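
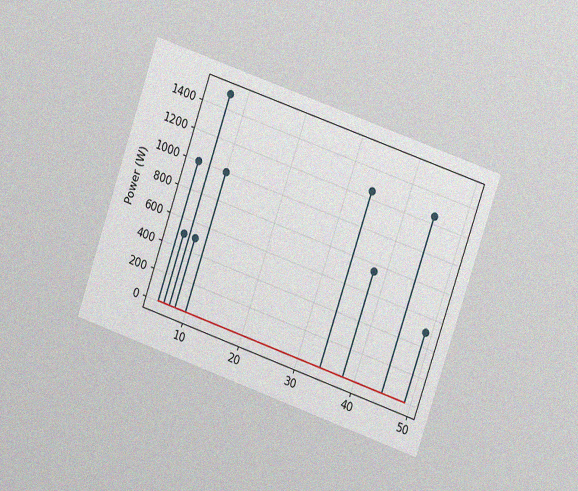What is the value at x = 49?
500W

The chart is tilted about 19° clockwise and viewed slightly from the right, with some photo noise. The stem at x=49 reaches 500W.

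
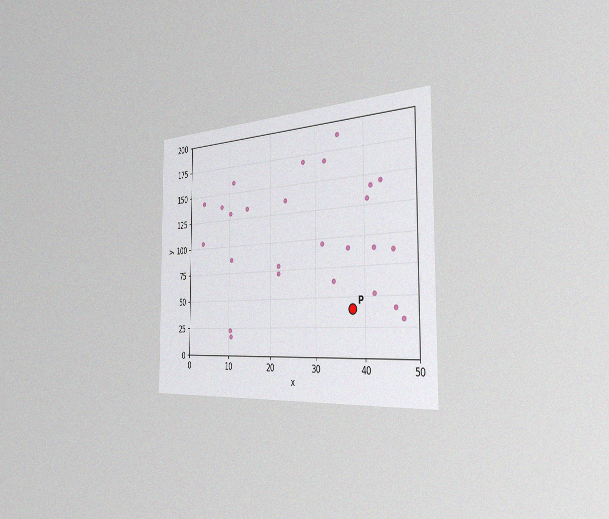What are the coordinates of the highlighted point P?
The chart is viewed slightly from the right, with some photo noise. Following the gridlines from P to each axis, P sits at (37.5, 40).

(37.5, 40)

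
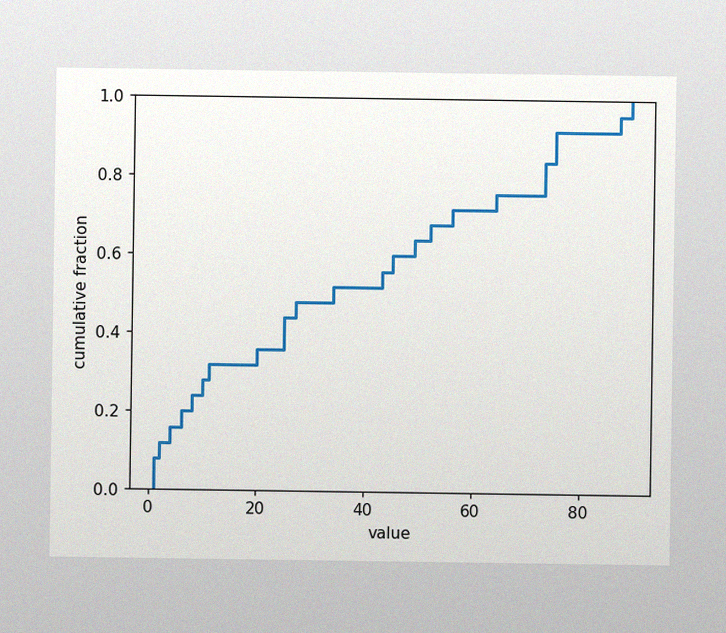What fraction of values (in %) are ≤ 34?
The image has some photo noise and uneven lighting. At x=34 the ECDF step is at 52%.

52%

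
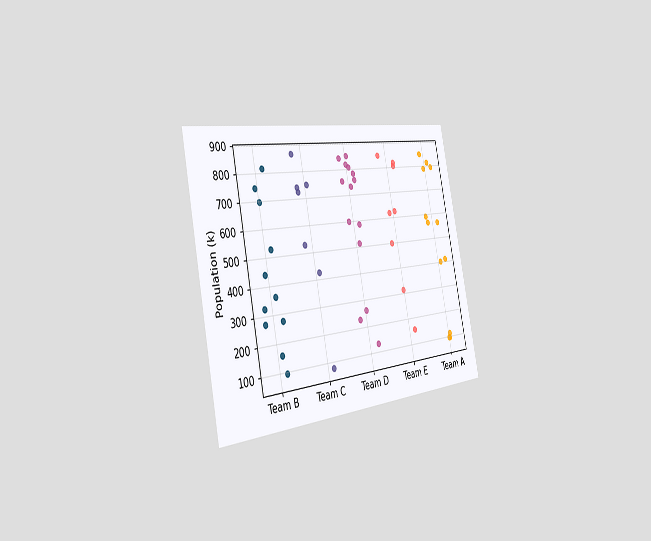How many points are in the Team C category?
7

The chart is tilted about 12° counter-clockwise and viewed slightly from the left. Counting the markers in the Team C column gives 7.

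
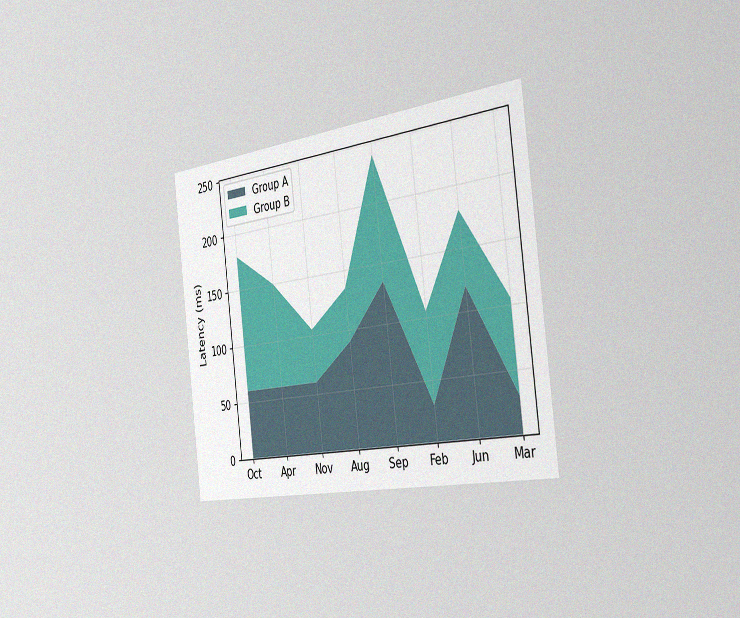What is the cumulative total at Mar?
105ms

The chart is tilted about 7° counter-clockwise and viewed slightly from the right, with some photo noise. The stacked total at Mar reaches 105ms.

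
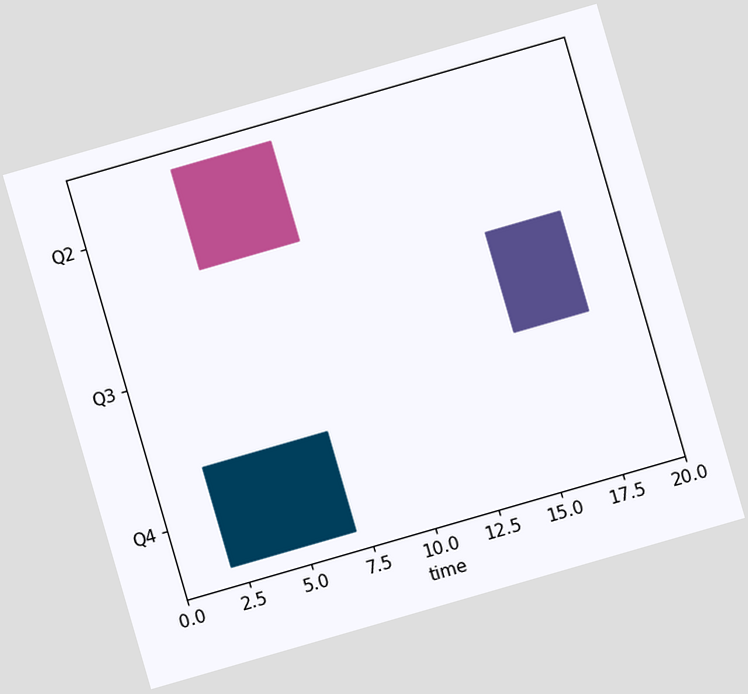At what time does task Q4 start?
2

The chart is tilted about 16° counter-clockwise. The Q4 bar begins at t=2.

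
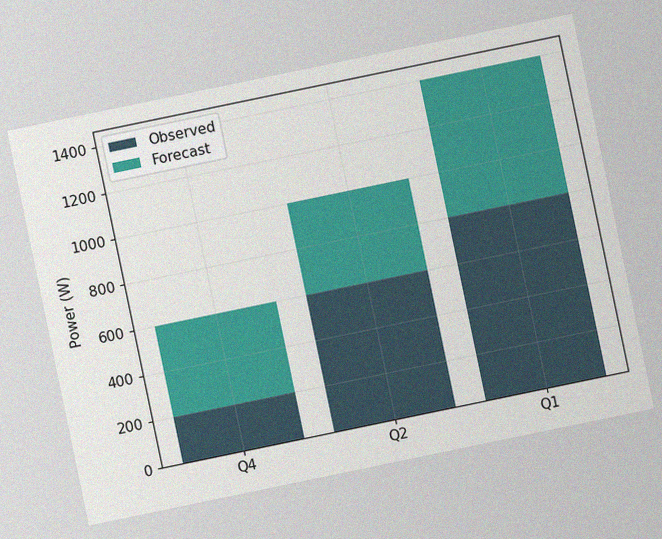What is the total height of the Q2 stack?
The chart is tilted about 12° counter-clockwise, with some photo noise. The Q2 stack's top reaches 1000W on the y-axis.

1000W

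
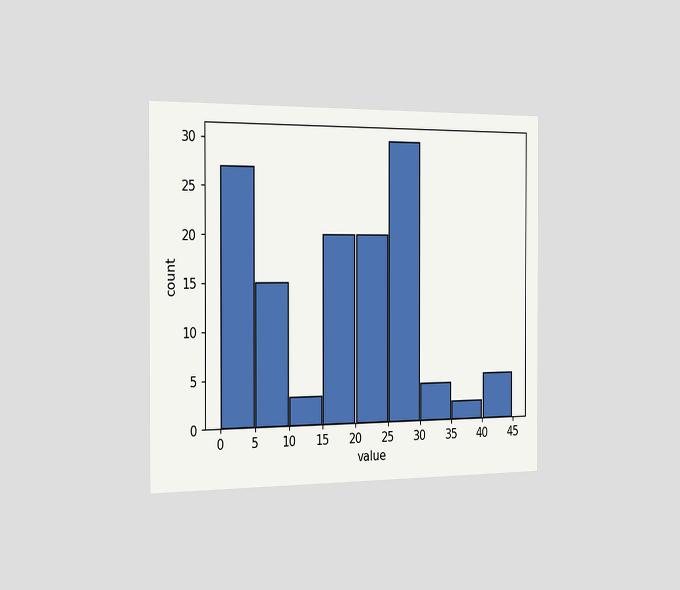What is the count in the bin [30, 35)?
The chart is viewed slightly from the left. The [30, 35) bin has height 4.

4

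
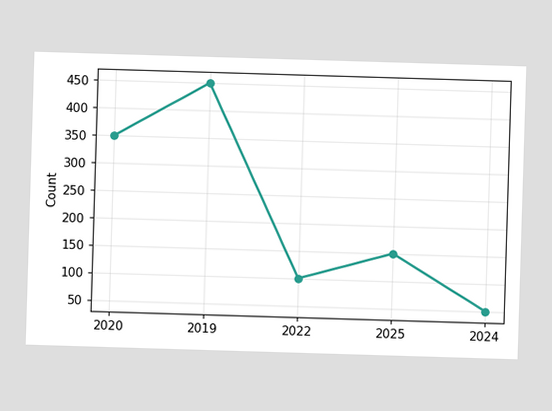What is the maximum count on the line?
The highest point is at 2019, and reading across to the y-axis gives 450.

450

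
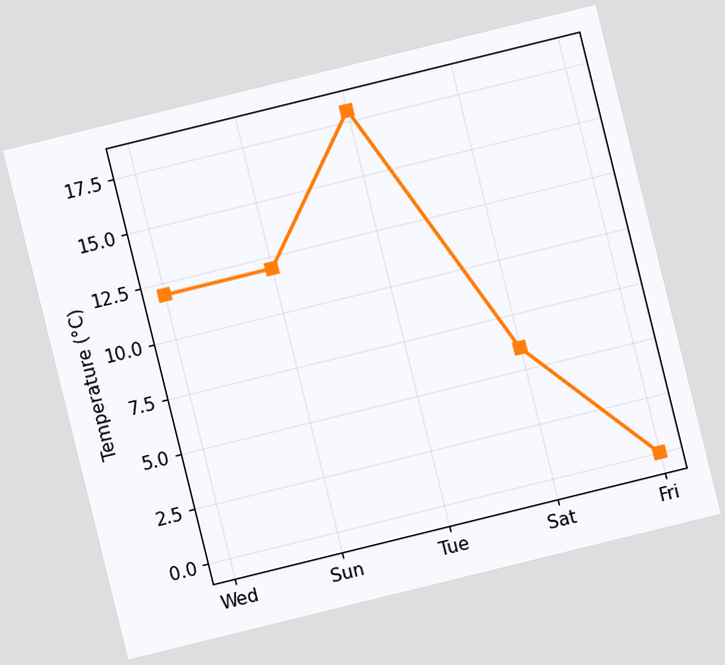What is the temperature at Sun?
The chart is tilted about 14° counter-clockwise. At Sun, the line is at 12°C.

12°C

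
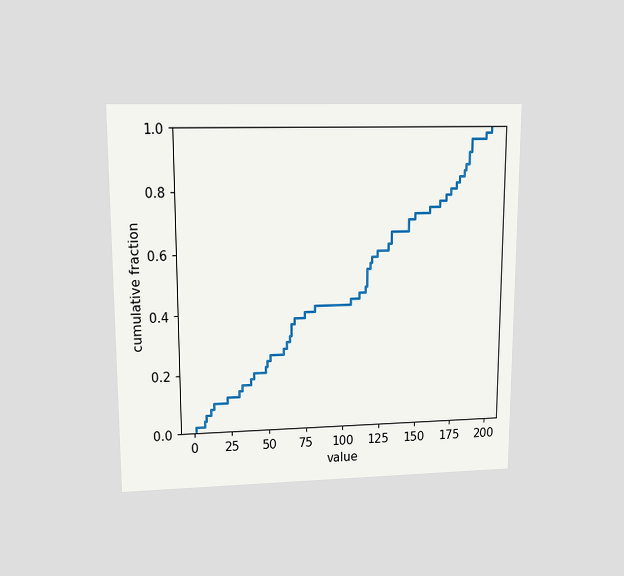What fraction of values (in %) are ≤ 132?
The chart is viewed at a slight angle. At x=132 the ECDF step is at 66%.

66%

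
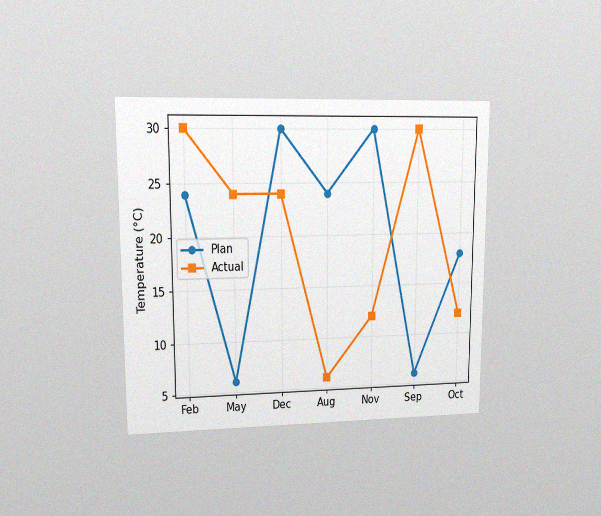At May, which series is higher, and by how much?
The chart is viewed at a slight angle, with some photo noise. At May, Actual sits above the other line by 18°C.

Actual, by 18°C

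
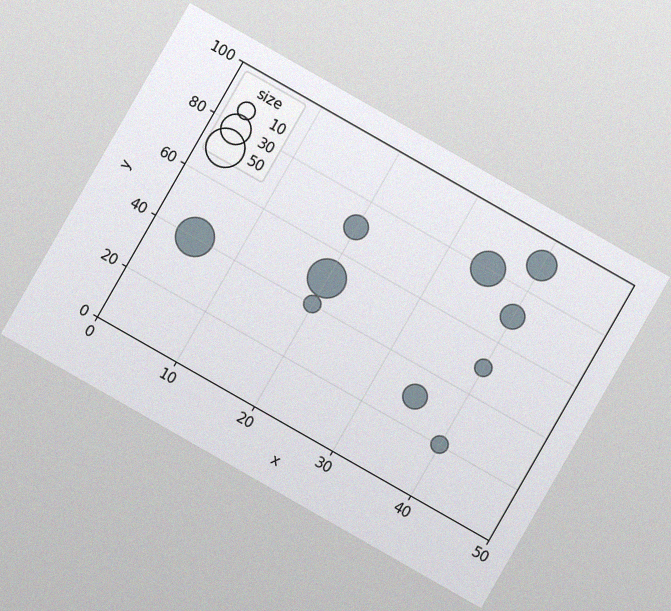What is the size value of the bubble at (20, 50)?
The chart is tilted about 30° clockwise, with some photo noise. Matching the bubble at (20, 50) against the size legend gives 50.

50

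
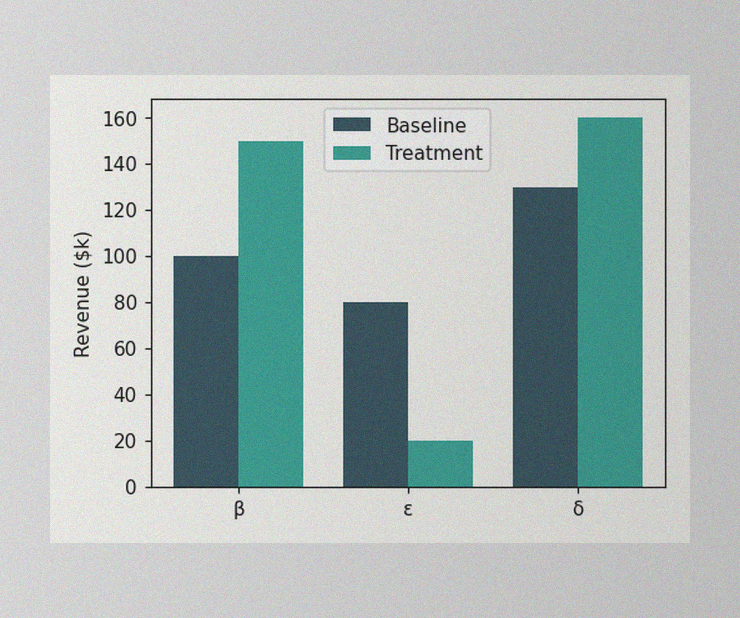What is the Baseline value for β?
The image has some photo noise and uneven lighting. The Baseline bar at β reaches $100k on the y-axis.

$100k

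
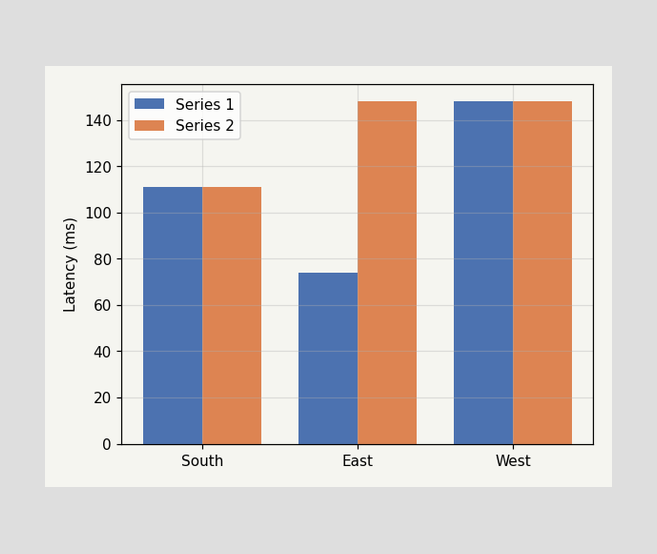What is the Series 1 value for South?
111ms

The Series 1 bar at South reaches 111ms on the y-axis.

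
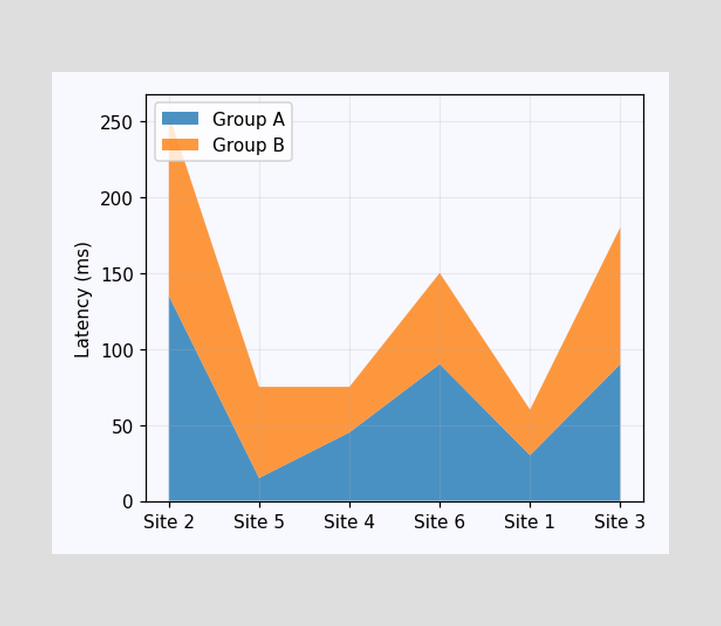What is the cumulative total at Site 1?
60ms

The stacked total at Site 1 reaches 60ms.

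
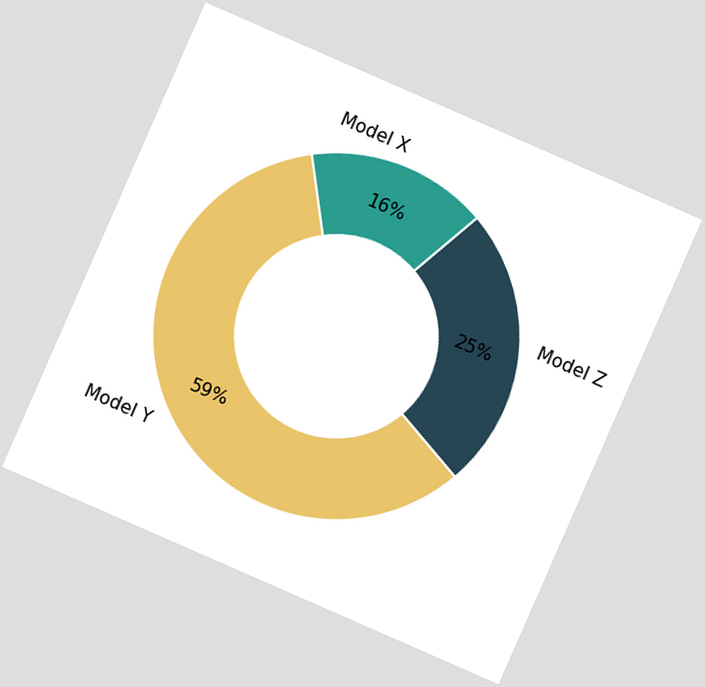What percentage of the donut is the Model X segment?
The chart is tilted about 24° clockwise. The Model X segment takes up 16% of the ring.

16%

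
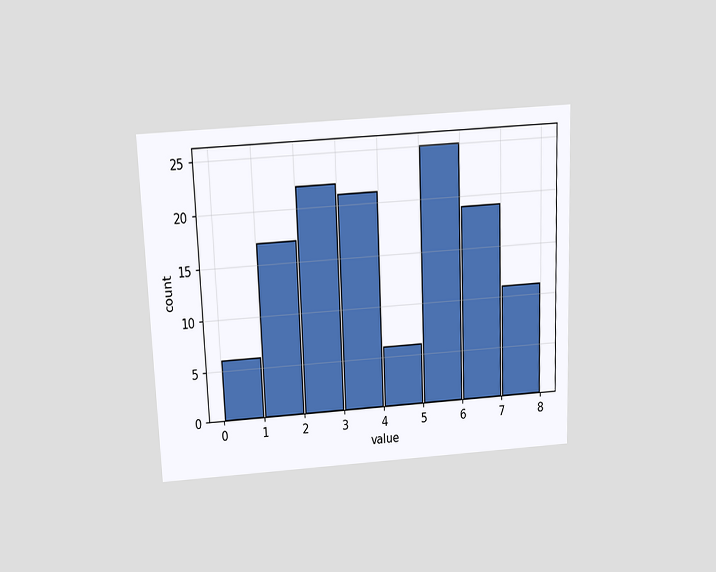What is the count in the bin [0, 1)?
The chart is tilted about 2° counter-clockwise and viewed slightly from above. The [0, 1) bin has height 6.

6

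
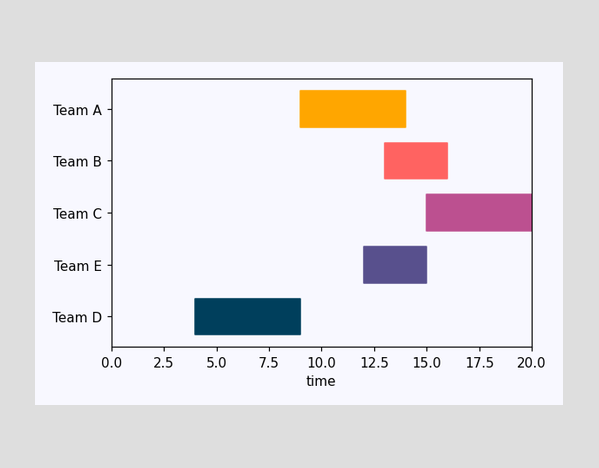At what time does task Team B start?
The Team B bar begins at t=13.

13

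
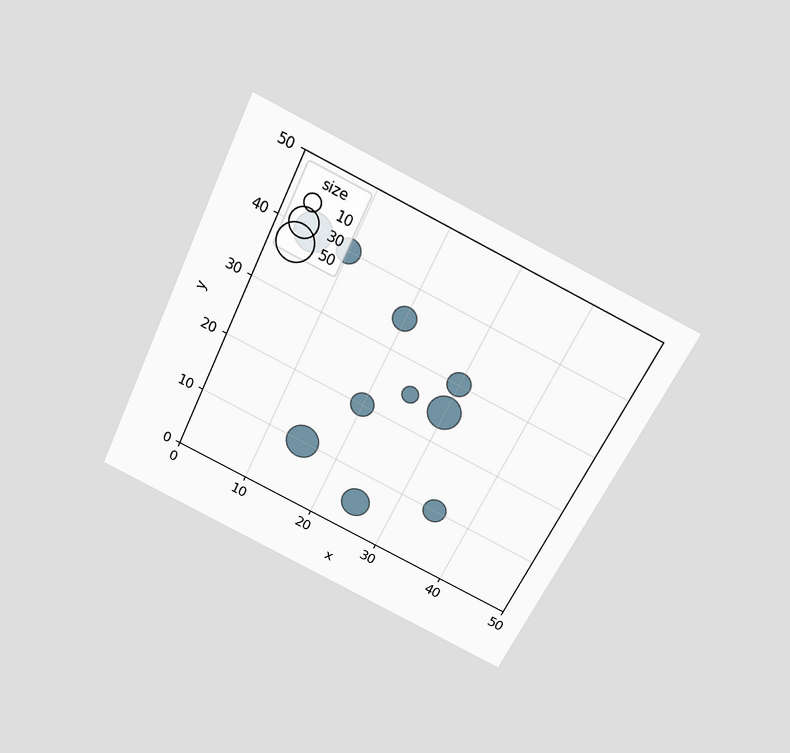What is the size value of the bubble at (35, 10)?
20

The chart is tilted about 26° clockwise and viewed slightly from above. Matching the bubble at (35, 10) against the size legend gives 20.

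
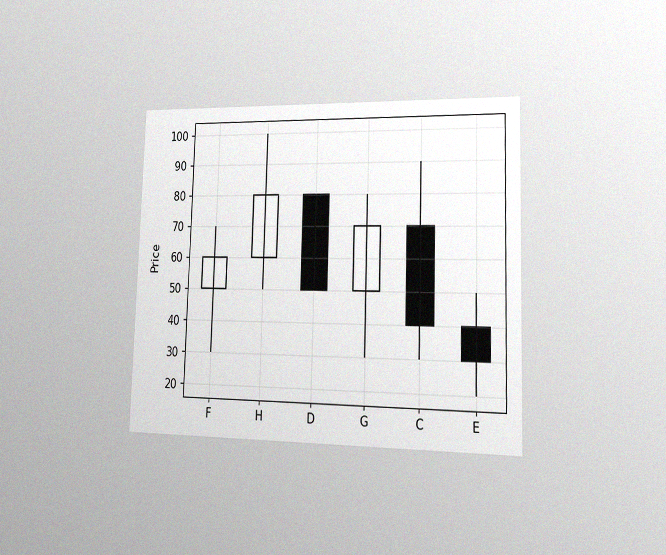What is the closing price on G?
The chart is viewed slightly from the right, with some photo noise. The G candle closes at 70.

70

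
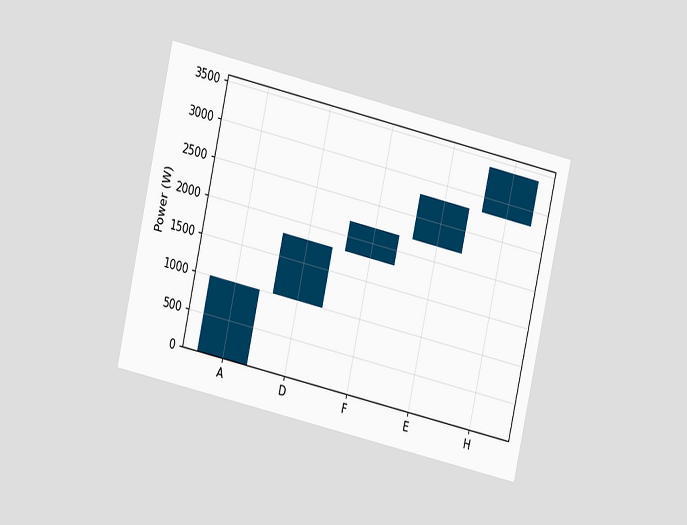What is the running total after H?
The chart is tilted about 13° clockwise and viewed at a slight angle. After H the running total reaches 3400W.

3400W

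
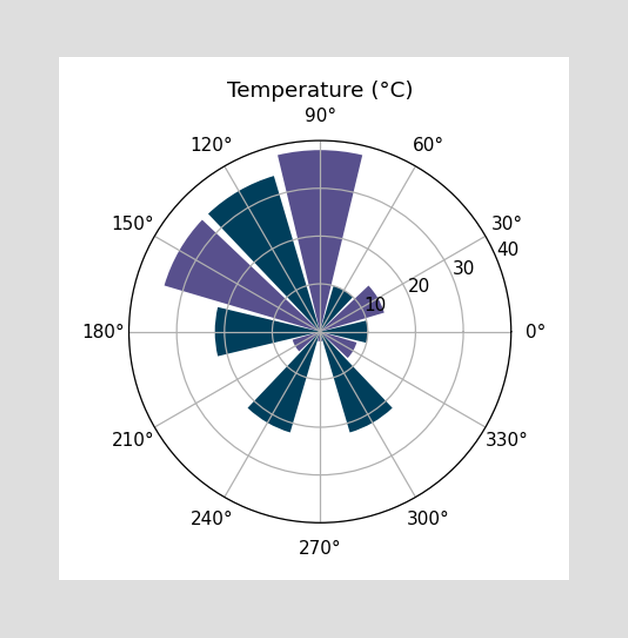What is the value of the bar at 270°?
The bar at 270° reaches 2°C on the radial axis.

2°C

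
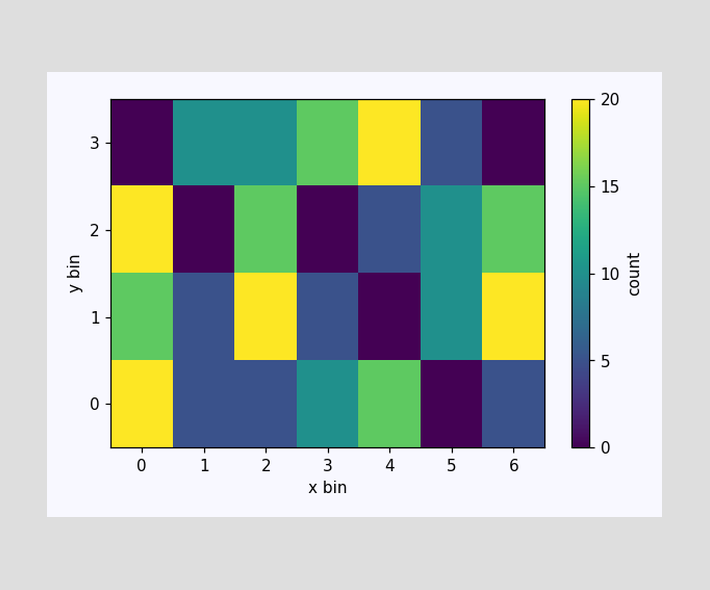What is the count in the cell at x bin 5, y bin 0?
Matching the cell (5, 0) against the colorbar gives 0.

0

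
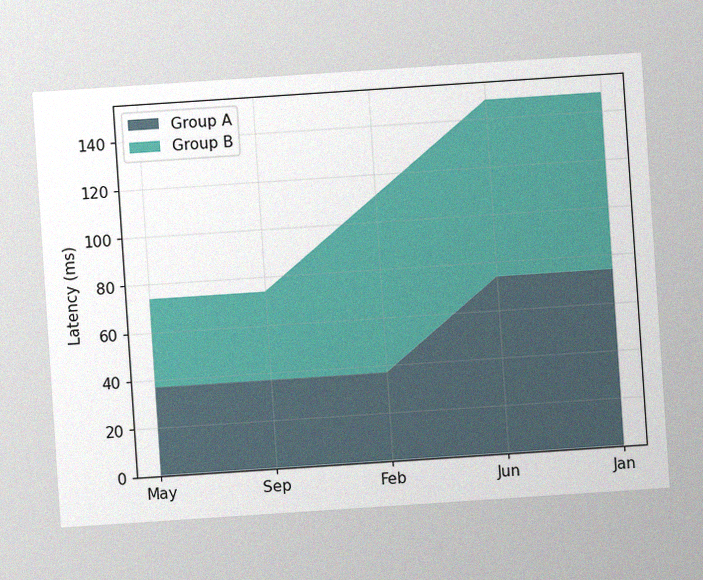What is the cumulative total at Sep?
74ms

The chart is tilted about 4° counter-clockwise, with some photo noise. The stacked total at Sep reaches 74ms.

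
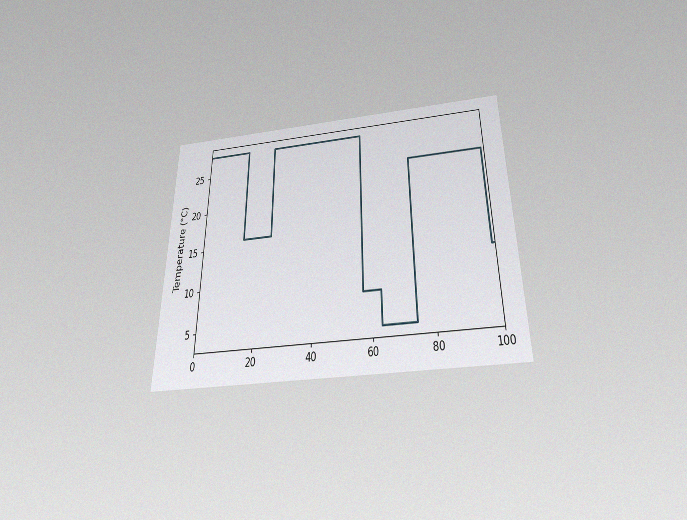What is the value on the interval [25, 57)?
The chart is viewed slightly from below, with some photo noise. On [25, 57) the step sits at 28°C.

28°C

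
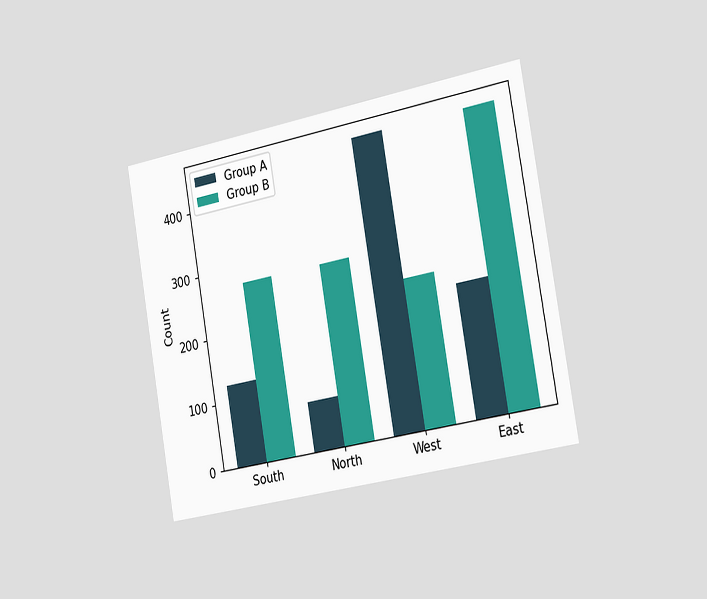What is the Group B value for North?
The chart is tilted about 10° counter-clockwise and viewed slightly from the right. The Group B bar at North reaches 275 on the y-axis.

275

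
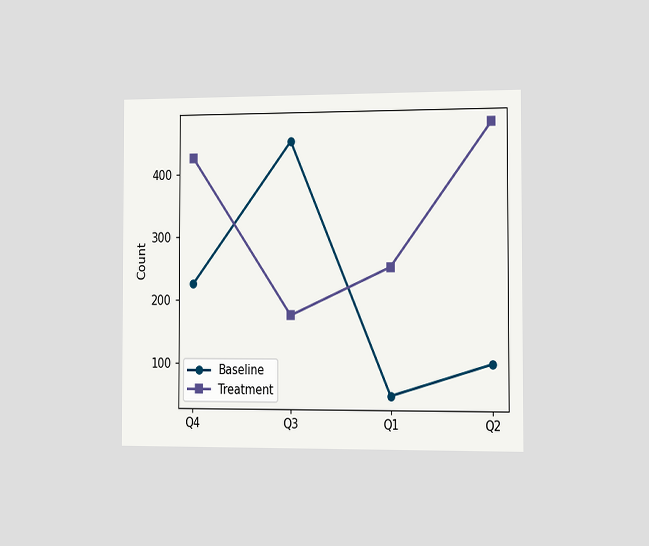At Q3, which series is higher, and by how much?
Baseline, by 275

The chart is viewed slightly from the right. At Q3, Baseline sits above the other line by 275.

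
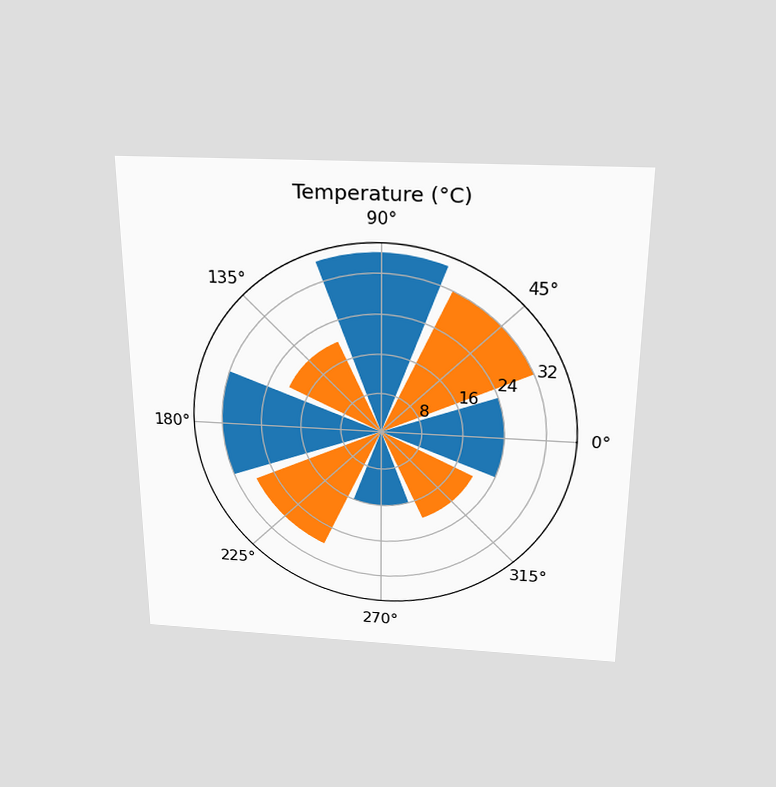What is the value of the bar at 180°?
The chart is viewed slightly from above. The bar at 180° reaches 32°C on the radial axis.

32°C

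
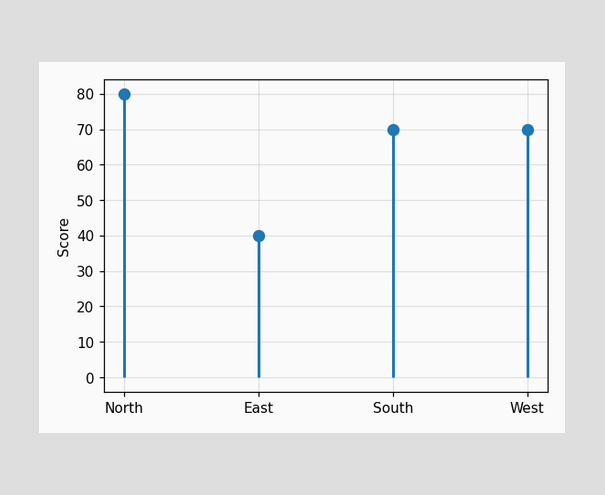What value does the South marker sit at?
70

The South marker sits at 70.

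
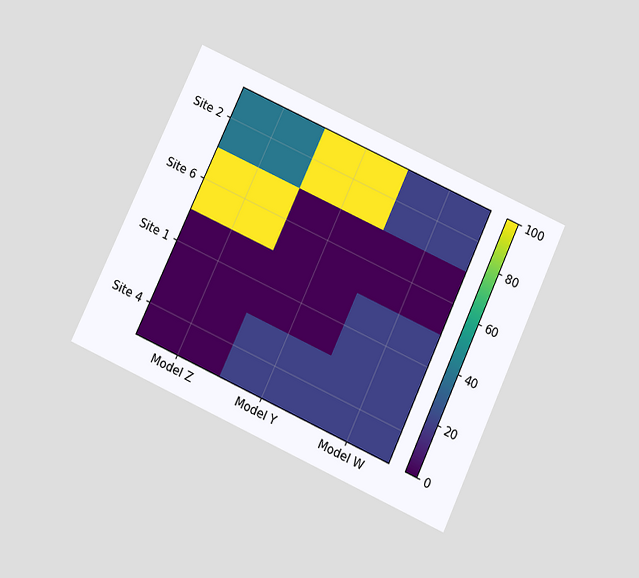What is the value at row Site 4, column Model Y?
20

The chart is tilted about 25° clockwise and viewed slightly from below. Matching cell (Site 4, Model Y) against the colorbar gives 20.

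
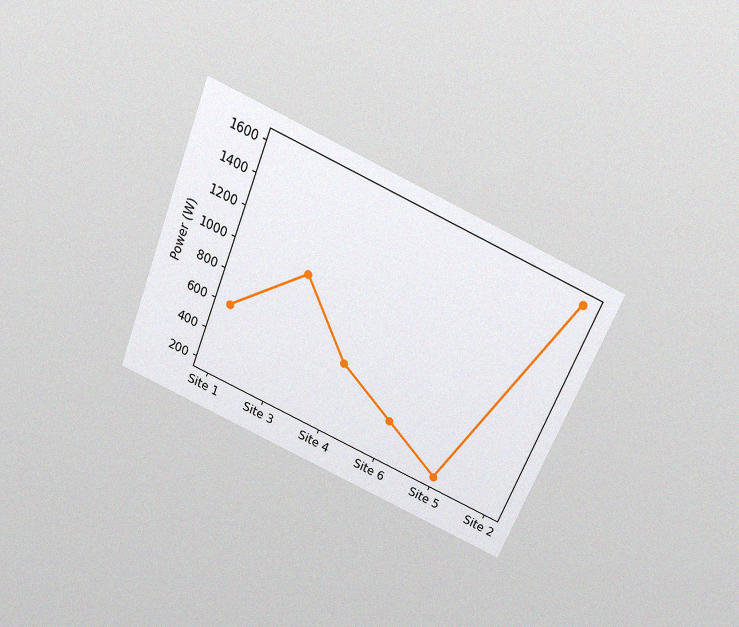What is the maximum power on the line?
The chart is tilted about 22° clockwise and viewed slightly from above, with some photo noise. The highest point is at Site 2, and reading across to the y-axis gives 1600W.

1600W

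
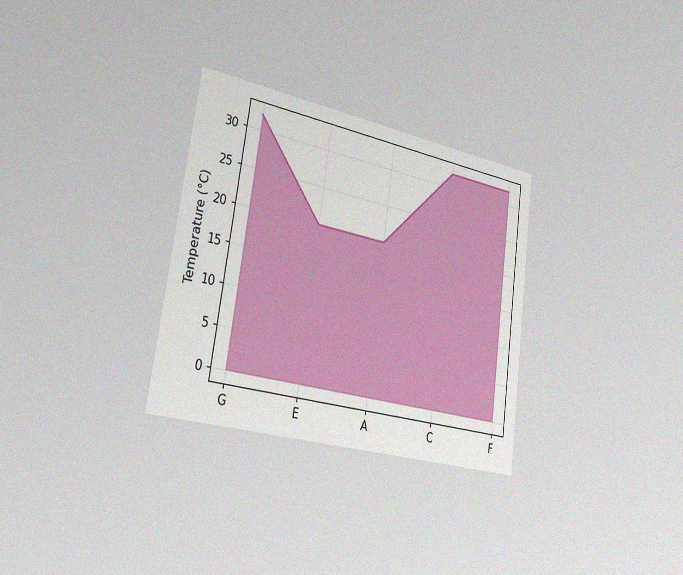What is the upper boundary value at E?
20°C

The chart is tilted about 8° clockwise and viewed slightly from the left, with some photo noise. At E the upper boundary is at 20°C.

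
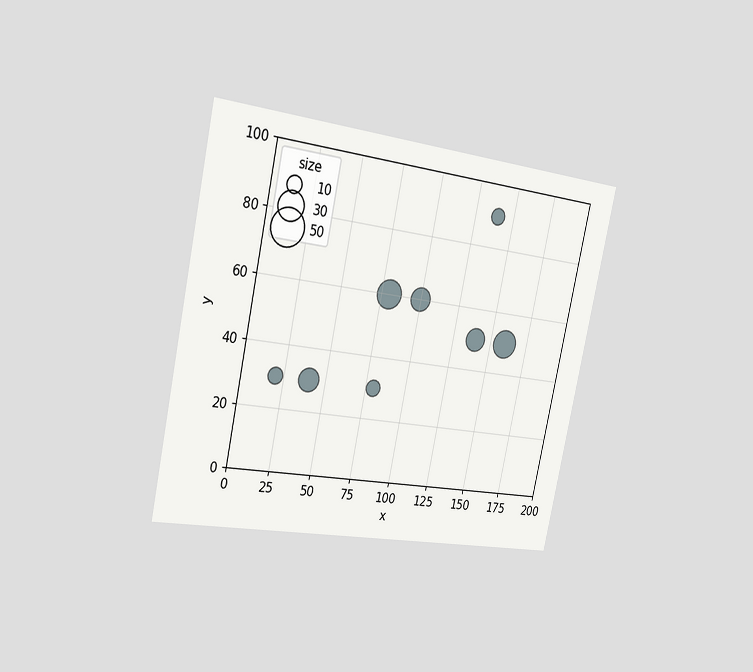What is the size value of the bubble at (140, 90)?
10

The chart is tilted about 12° clockwise and viewed slightly from the left. Matching the bubble at (140, 90) against the size legend gives 10.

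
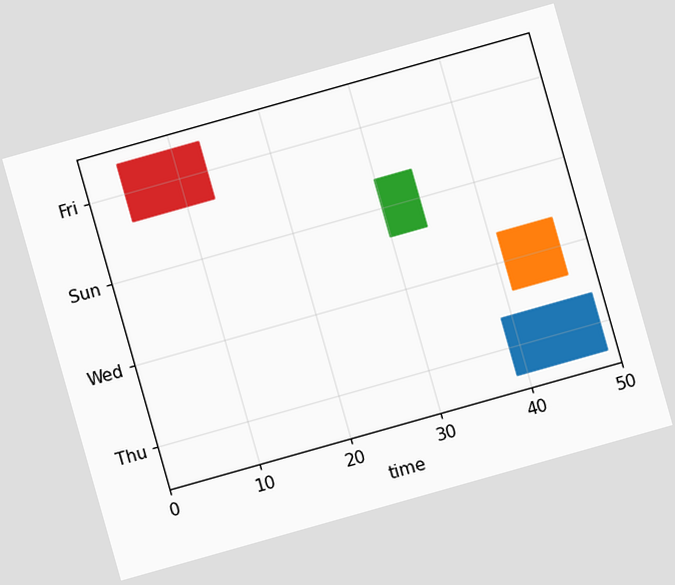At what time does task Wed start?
The chart is tilted about 16° counter-clockwise. The Wed bar begins at t=41.

41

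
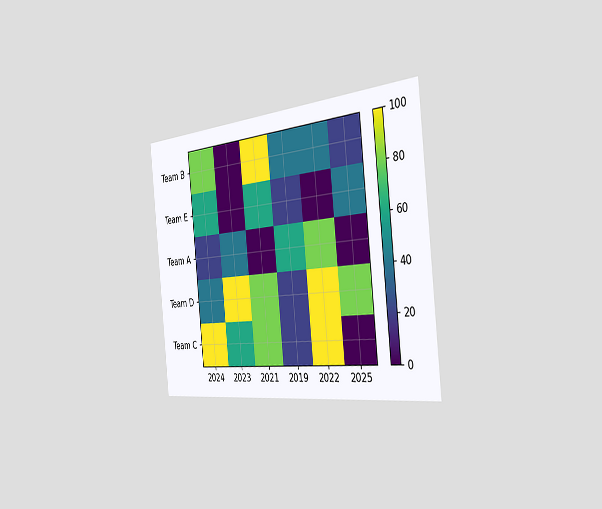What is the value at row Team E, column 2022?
0

The chart is tilted about 6° counter-clockwise and viewed slightly from the right. Matching cell (Team E, 2022) against the colorbar gives 0.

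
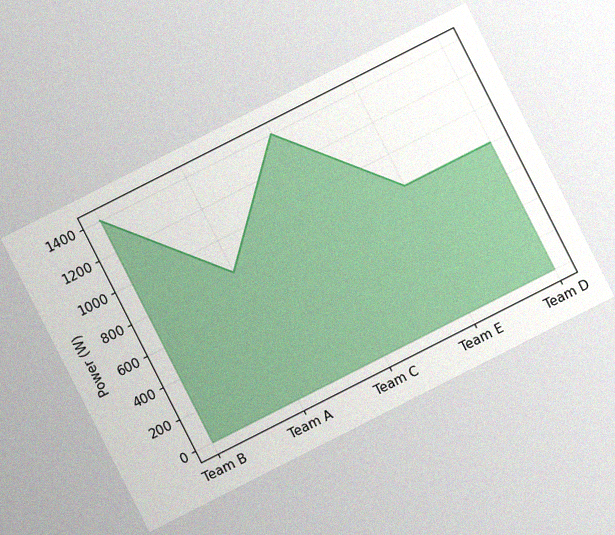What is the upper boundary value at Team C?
The chart is tilted about 27° counter-clockwise, with some photo noise. At Team C the upper boundary is at 1400W.

1400W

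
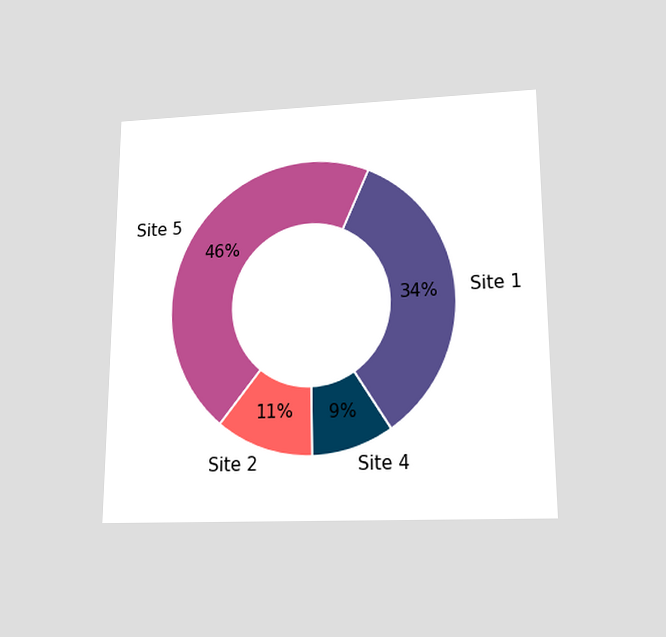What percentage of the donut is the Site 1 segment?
34%

The chart is viewed slightly from below. The Site 1 segment takes up 34% of the ring.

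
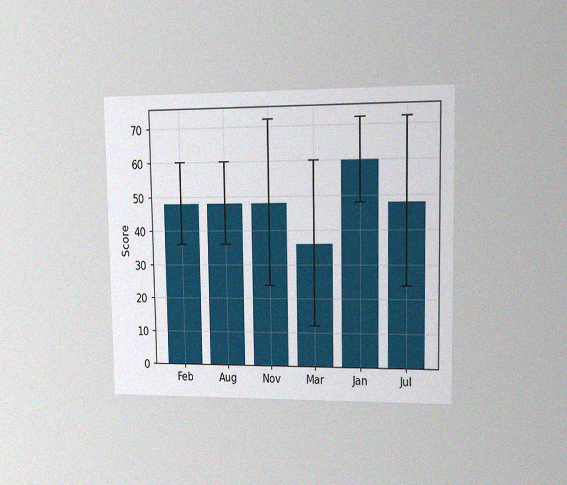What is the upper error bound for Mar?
The chart is viewed at a slight angle, with some photo noise. The Mar bar's upper whisker reaches 60.

60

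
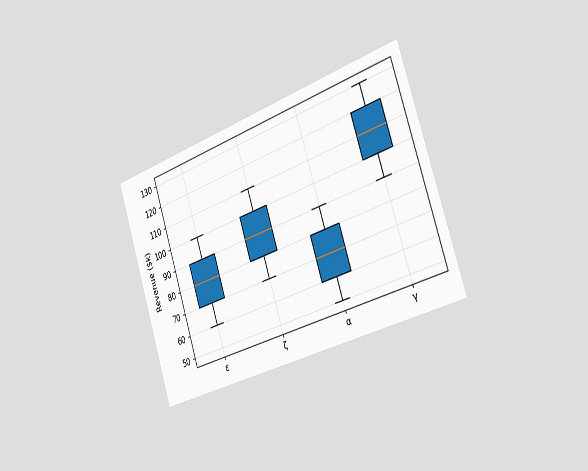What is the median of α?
The chart is tilted about 18° counter-clockwise and viewed slightly from the right. The median line in the α box sits at $70k.

$70k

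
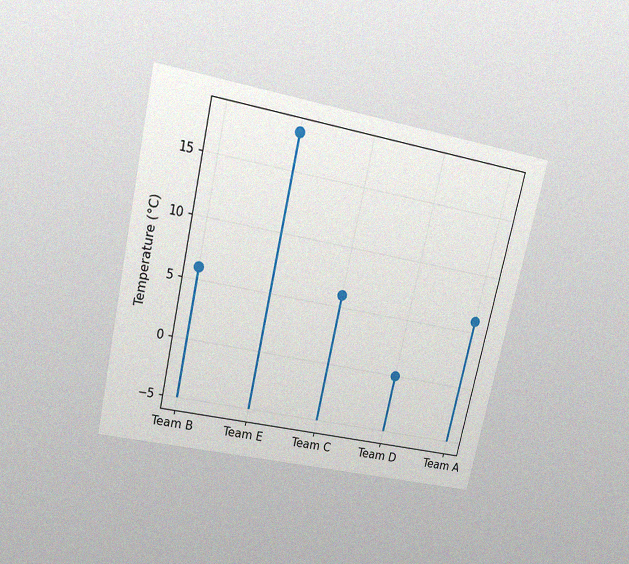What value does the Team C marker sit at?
6°C

The chart is tilted about 13° clockwise and viewed slightly from above, with some photo noise. The Team C marker sits at 6°C.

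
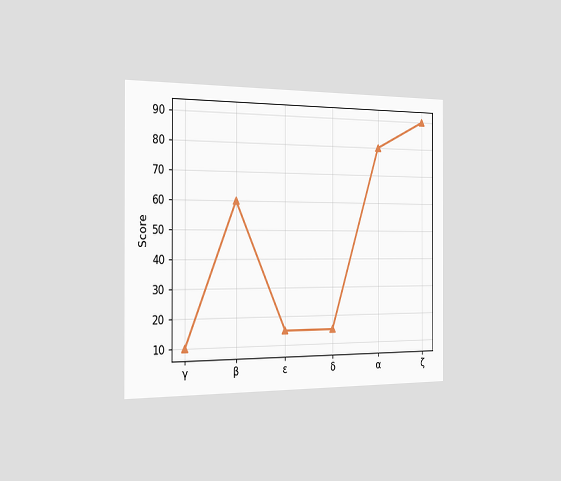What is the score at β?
The chart is viewed slightly from the left. At β, the line is at 60.

60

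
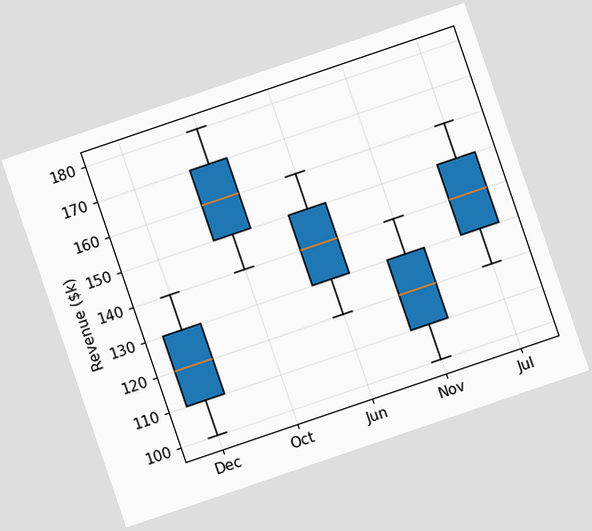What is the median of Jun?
The chart is tilted about 19° counter-clockwise. The median line in the Jun box sits at $140k.

$140k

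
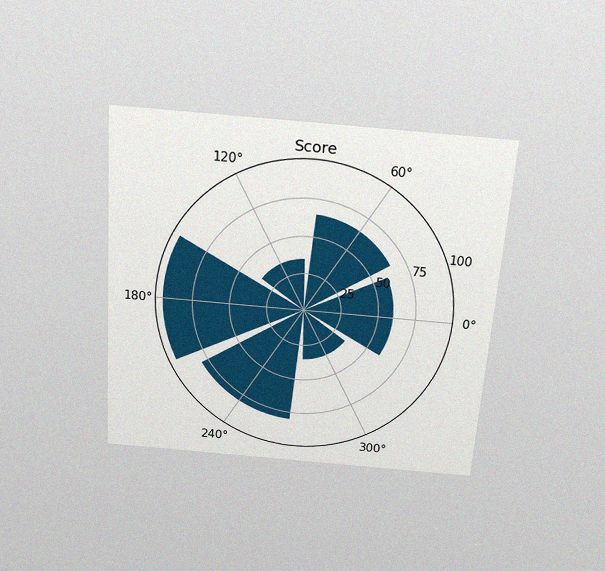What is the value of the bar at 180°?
95

The chart is tilted about 4° clockwise and viewed slightly from above, with some photo noise. The bar at 180° reaches 95 on the radial axis.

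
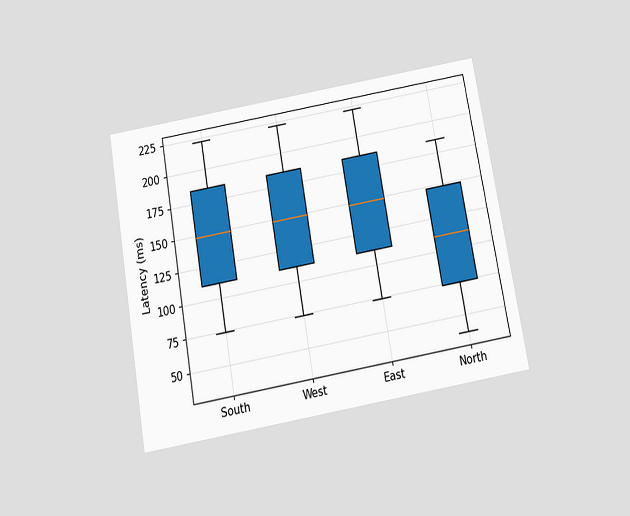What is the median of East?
148ms

The chart is tilted about 10° counter-clockwise and viewed slightly from below. The median line in the East box sits at 148ms.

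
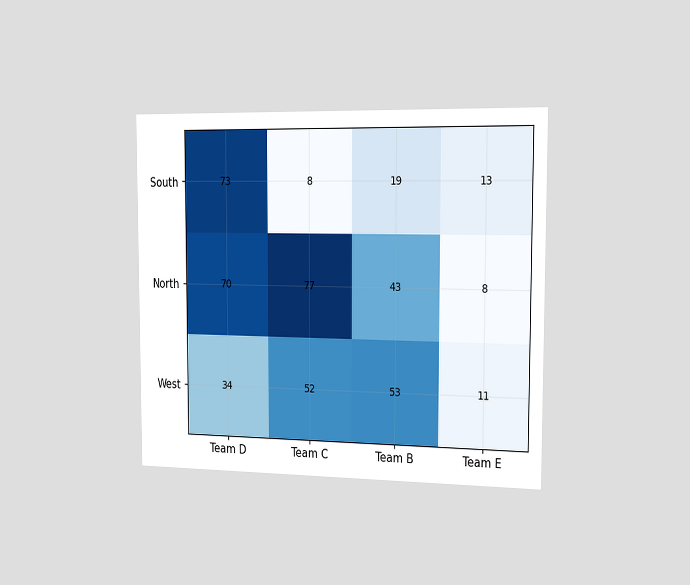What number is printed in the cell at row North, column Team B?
The chart is viewed slightly from the right. The (North, Team B) cell reads 43.

43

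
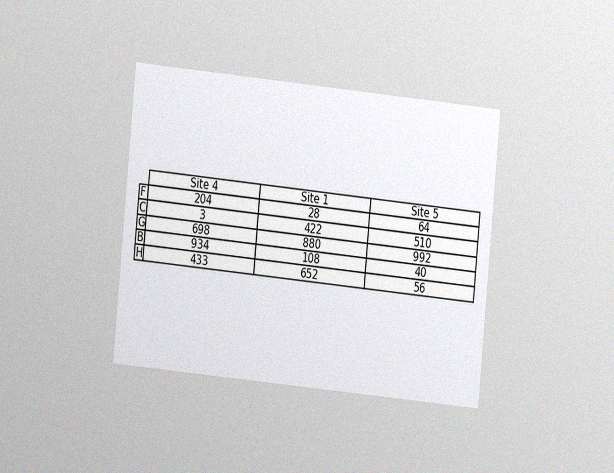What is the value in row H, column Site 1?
The chart is tilted about 6° clockwise and viewed at a slight angle, with some photo noise. The (H, Site 1) cell reads 652.

652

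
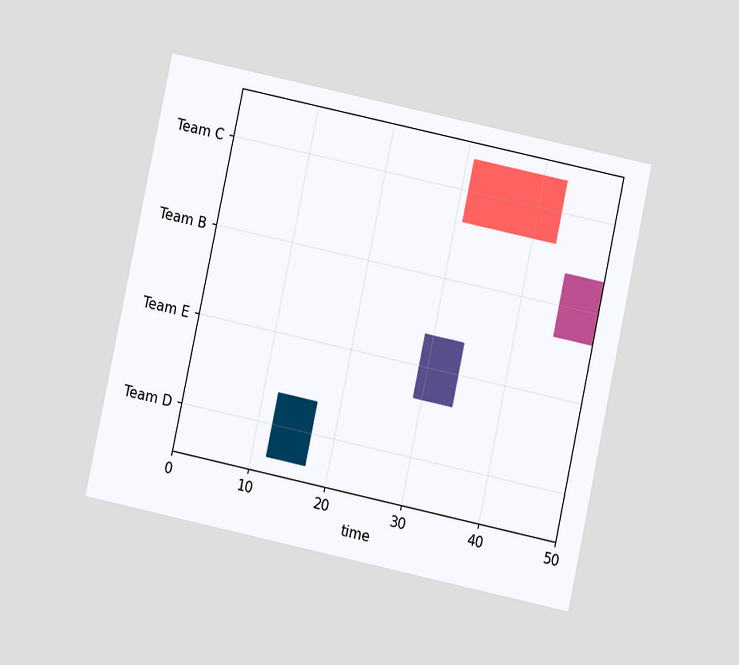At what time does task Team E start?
The chart is tilted about 12° clockwise and viewed at a slight angle. The Team E bar begins at t=29.

29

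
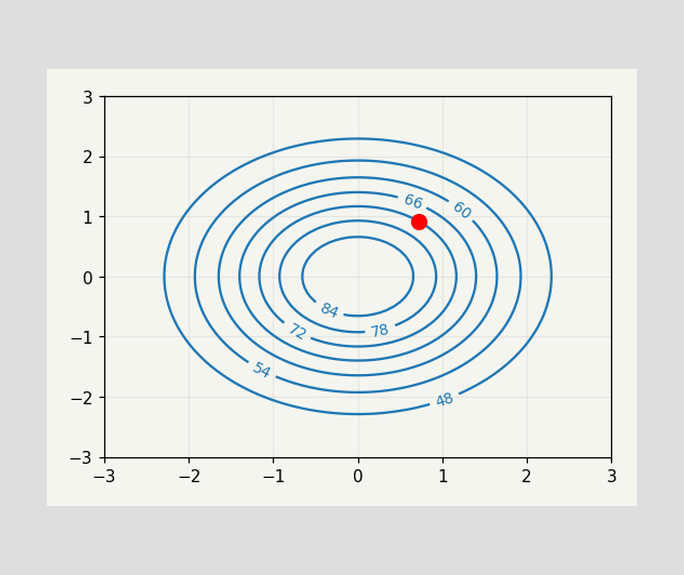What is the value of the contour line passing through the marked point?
The marked point sits on the contour labelled 72.

72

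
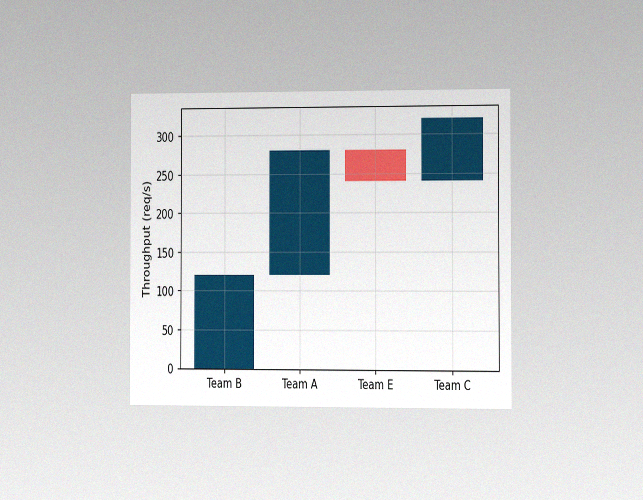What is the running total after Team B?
120req/s

The chart is viewed at a slight angle, with some photo noise. After Team B the running total reaches 120req/s.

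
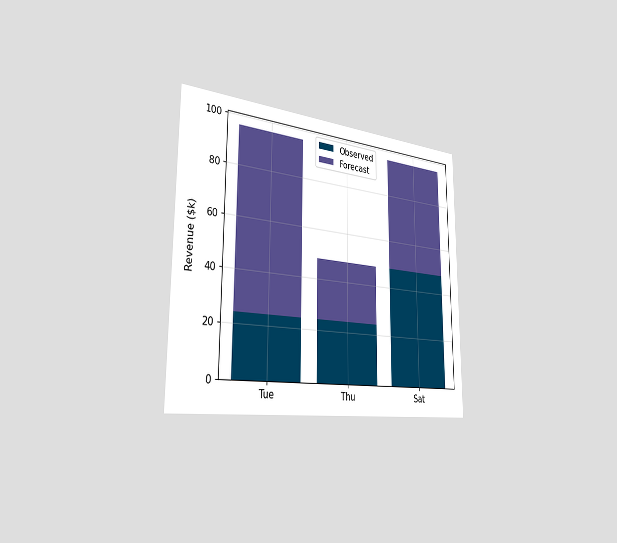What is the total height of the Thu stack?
$48k

The chart is viewed slightly from the left. The Thu stack's top reaches $48k on the y-axis.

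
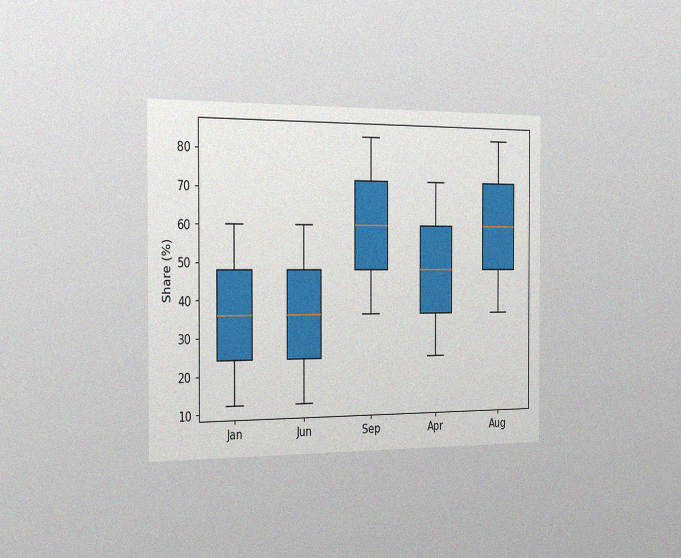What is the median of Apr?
48%

The chart is viewed slightly from the left, with some photo noise. The median line in the Apr box sits at 48%.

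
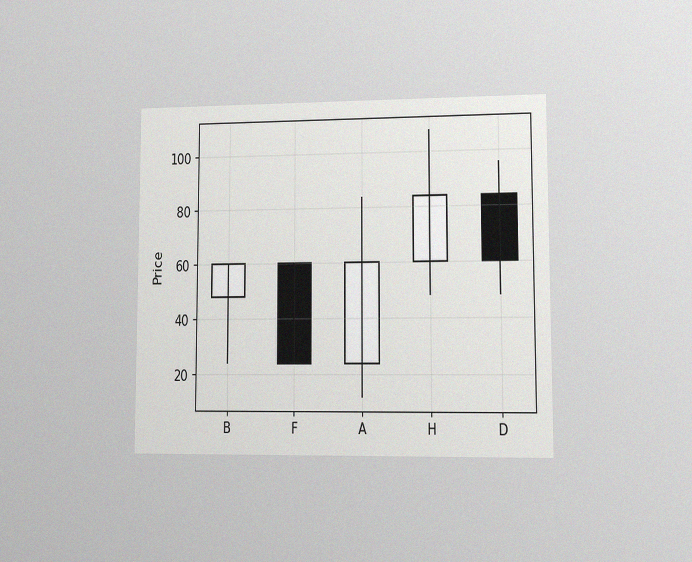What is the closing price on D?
60

The chart is viewed at a slight angle, with some photo noise. The D candle closes at 60.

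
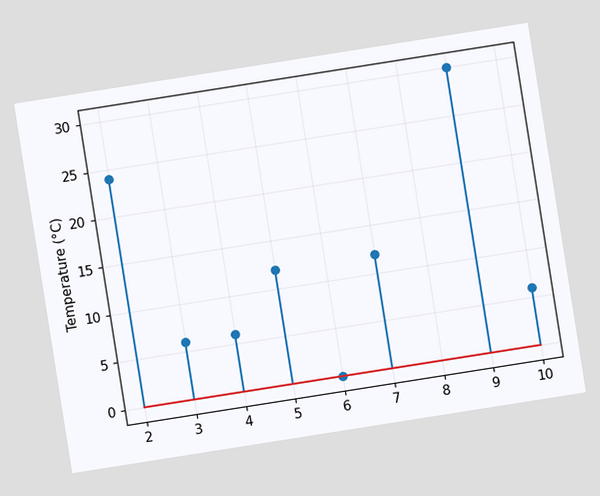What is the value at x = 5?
The chart is tilted about 9° counter-clockwise. The stem at x=5 reaches 12°C.

12°C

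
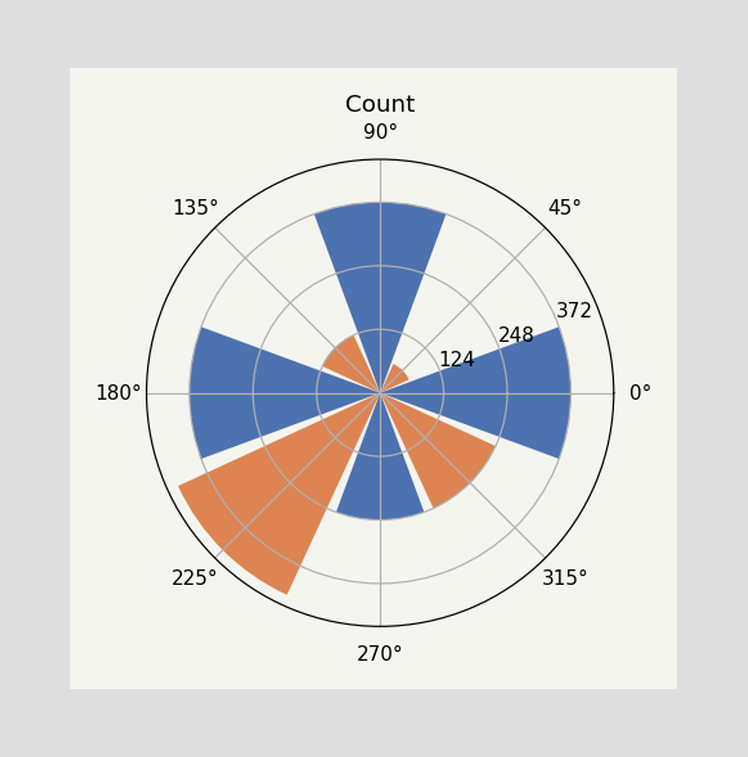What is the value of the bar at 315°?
248

The bar at 315° reaches 248 on the radial axis.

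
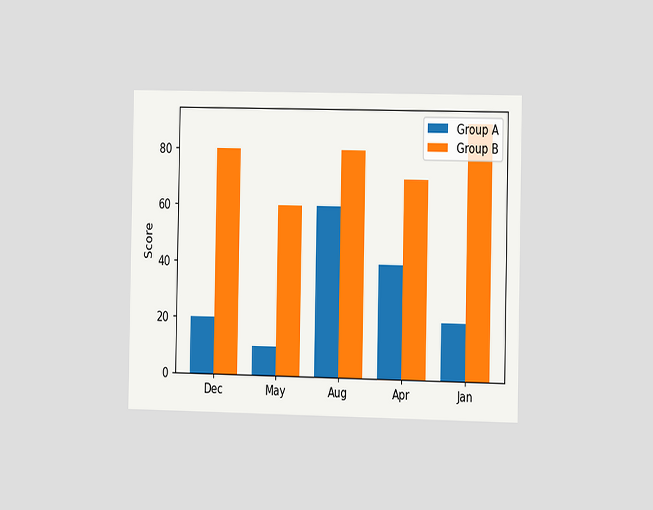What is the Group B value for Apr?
The chart is viewed slightly from the right. The Group B bar at Apr reaches 70 on the y-axis.

70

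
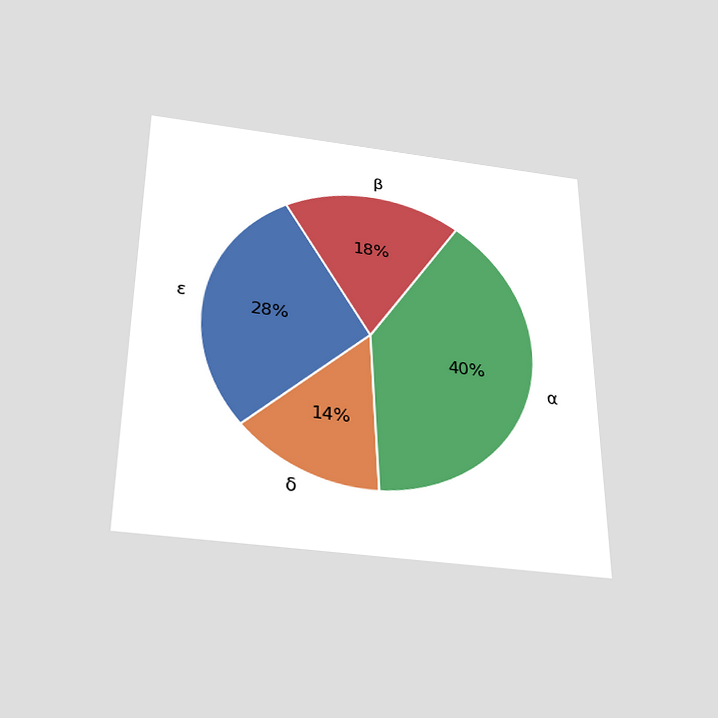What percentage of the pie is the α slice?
40%

The chart is viewed slightly from below. The α slice takes up 40% of the pie.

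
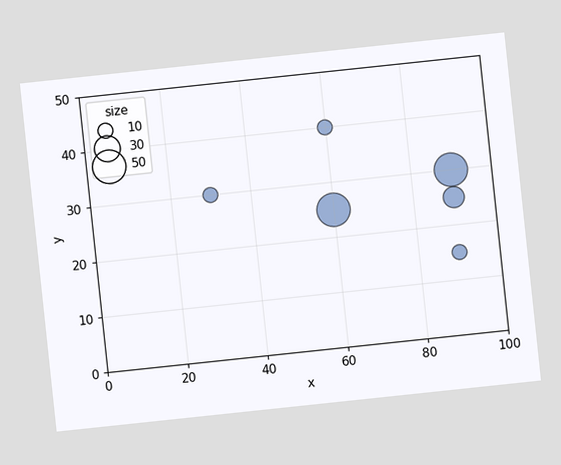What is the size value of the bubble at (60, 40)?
The chart is tilted about 6° counter-clockwise. Matching the bubble at (60, 40) against the size legend gives 10.

10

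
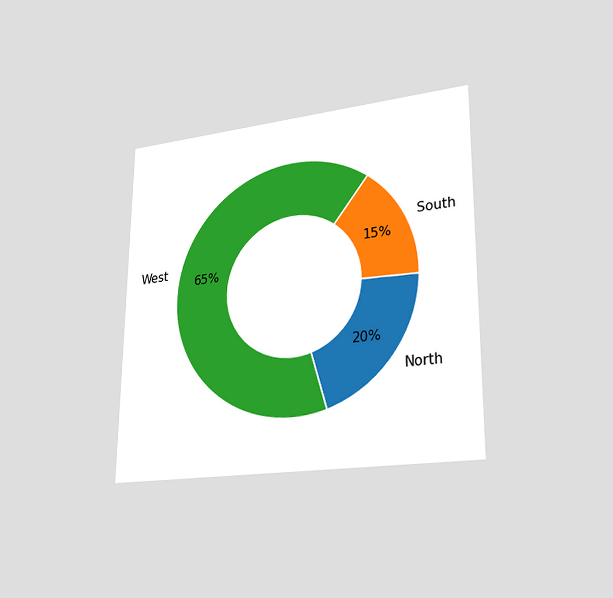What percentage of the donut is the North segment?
The chart is viewed slightly from the right. The North segment takes up 20% of the ring.

20%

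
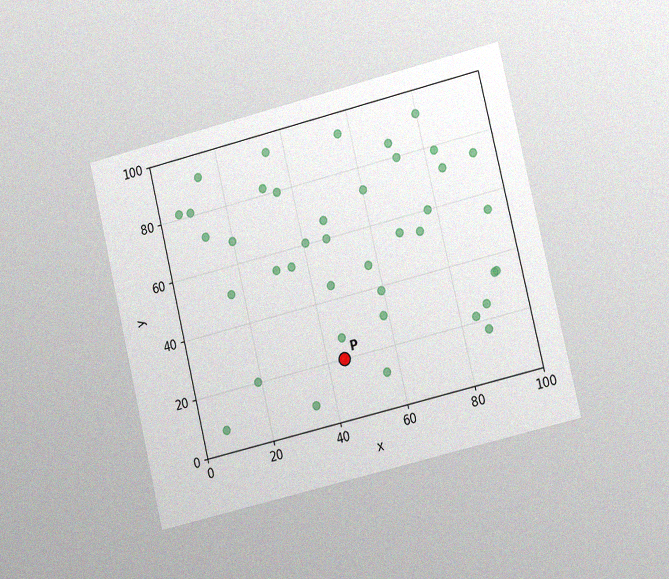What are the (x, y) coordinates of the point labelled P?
(45, 20)

The chart is tilted about 14° counter-clockwise and viewed at a slight angle, with some photo noise. Following the gridlines from P to each axis, P sits at (45, 20).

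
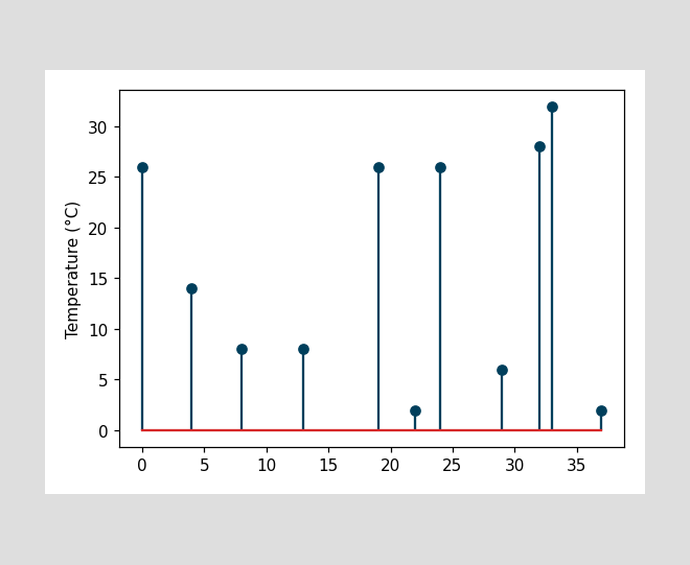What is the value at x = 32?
The stem at x=32 reaches 28°C.

28°C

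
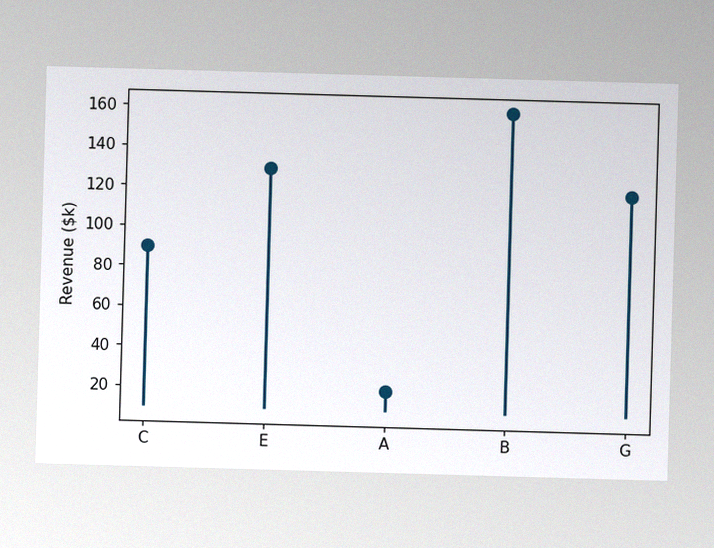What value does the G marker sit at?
$120k

The image has some photo noise and uneven lighting. The G marker sits at $120k.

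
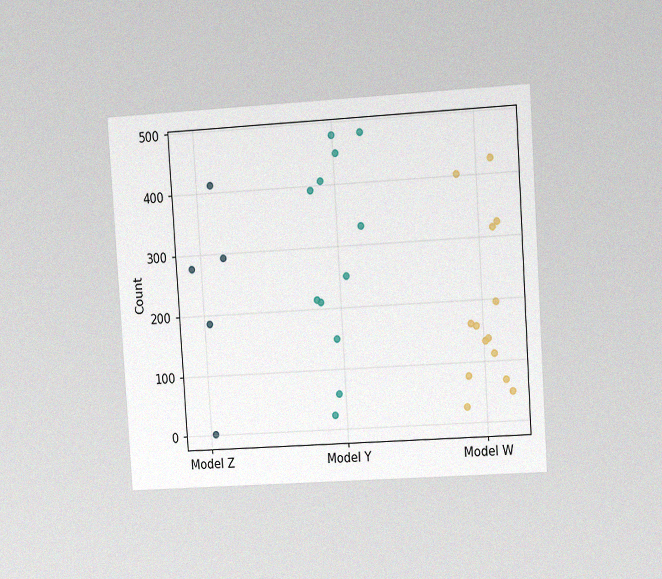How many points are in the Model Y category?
12

The chart is tilted about 4° counter-clockwise and viewed slightly from the right, with some photo noise. Counting the markers in the Model Y column gives 12.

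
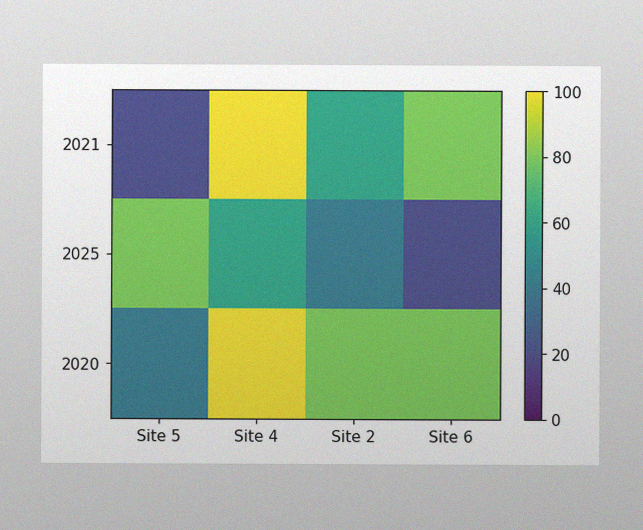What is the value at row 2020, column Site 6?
The image has some photo noise and uneven lighting. Matching cell (2020, Site 6) against the colorbar gives 80.

80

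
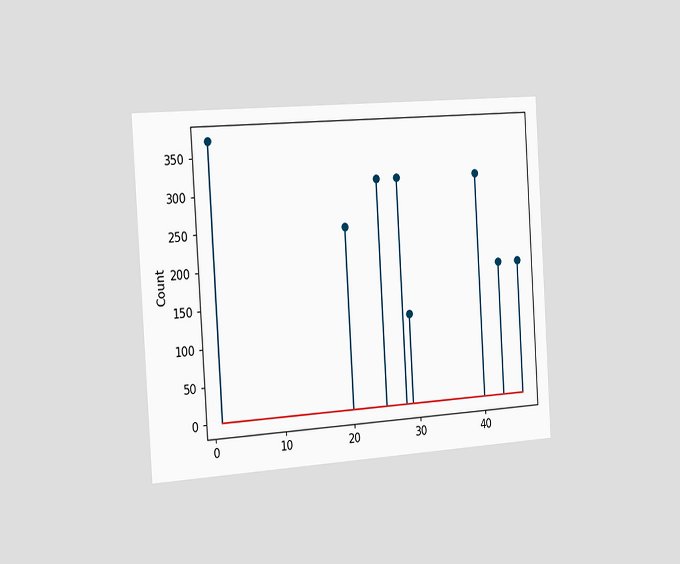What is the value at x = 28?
The chart is tilted about 4° counter-clockwise and viewed slightly from the left. The stem at x=28 reaches 310.

310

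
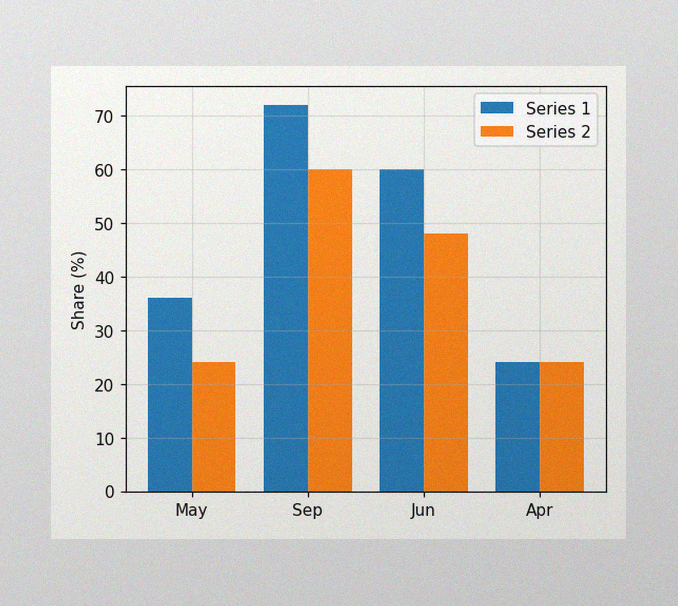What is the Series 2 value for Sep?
60%

The image has some photo noise and uneven lighting. The Series 2 bar at Sep reaches 60% on the y-axis.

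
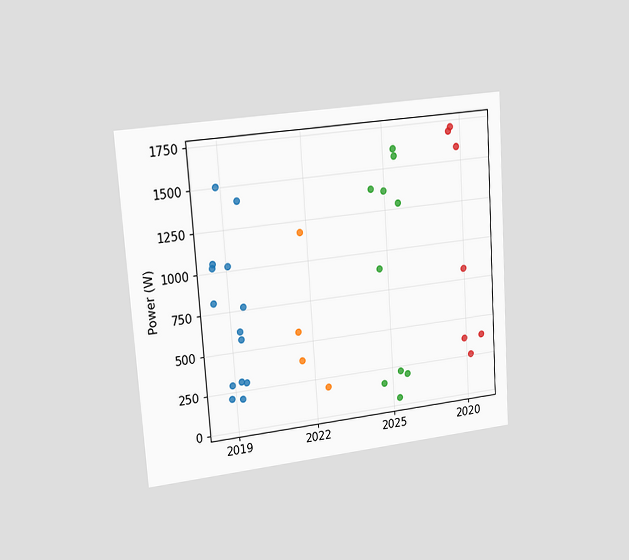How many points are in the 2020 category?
7

The chart is tilted about 4° counter-clockwise and viewed slightly from the left. Counting the markers in the 2020 column gives 7.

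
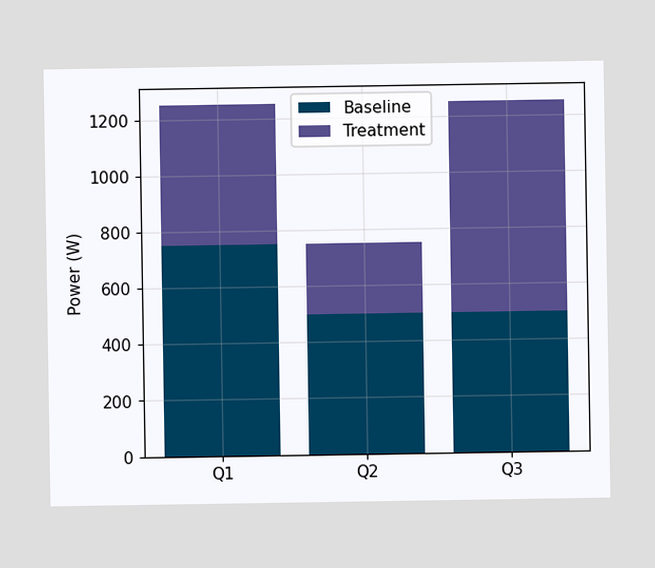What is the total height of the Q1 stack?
The Q1 stack's top reaches 1250W on the y-axis.

1250W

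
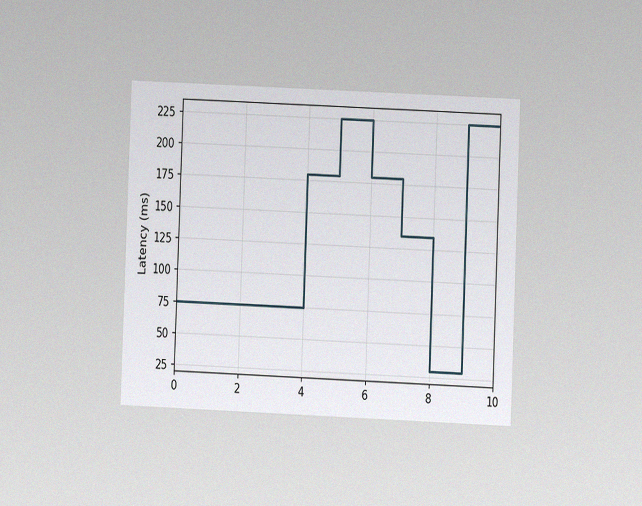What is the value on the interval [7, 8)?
The chart is tilted about 2° clockwise and viewed at a slight angle, with some photo noise. On [7, 8) the step sits at 135ms.

135ms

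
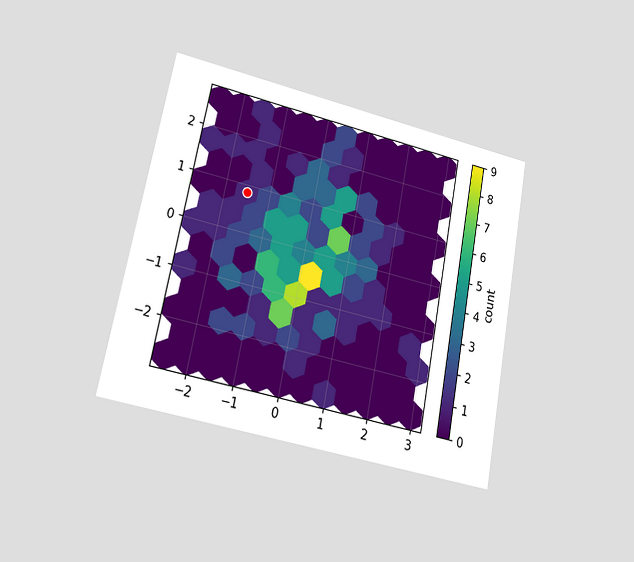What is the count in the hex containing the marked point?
The chart is tilted about 11° clockwise and viewed at a slight angle. The marked hex reads 1 on the colorbar.

1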